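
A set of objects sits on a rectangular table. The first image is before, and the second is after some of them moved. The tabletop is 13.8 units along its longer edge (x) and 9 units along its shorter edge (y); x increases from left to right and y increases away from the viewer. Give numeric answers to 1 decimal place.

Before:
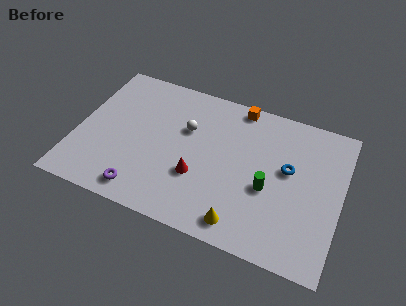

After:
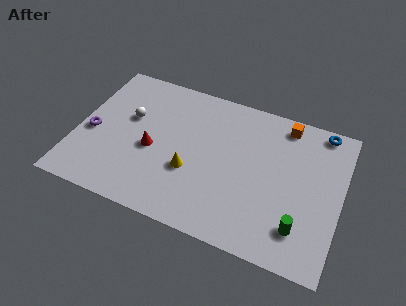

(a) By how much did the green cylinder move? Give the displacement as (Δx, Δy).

(1.8, -1.7)

The green cylinder started near (10.1, 3.7) and ended near (11.9, 2.0).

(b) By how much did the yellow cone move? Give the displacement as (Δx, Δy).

(-2.9, 2.1)

The yellow cone started near (9.0, 1.2) and ended near (6.1, 3.3).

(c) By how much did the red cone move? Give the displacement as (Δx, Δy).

(-2.5, 0.8)

The red cone was at about (6.5, 3.1) and moved to about (4.0, 3.9).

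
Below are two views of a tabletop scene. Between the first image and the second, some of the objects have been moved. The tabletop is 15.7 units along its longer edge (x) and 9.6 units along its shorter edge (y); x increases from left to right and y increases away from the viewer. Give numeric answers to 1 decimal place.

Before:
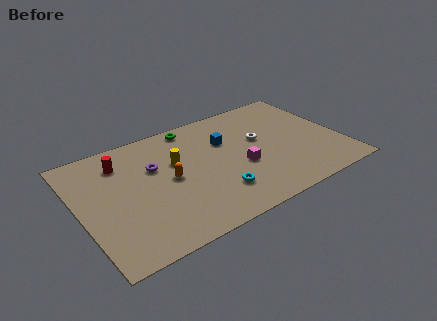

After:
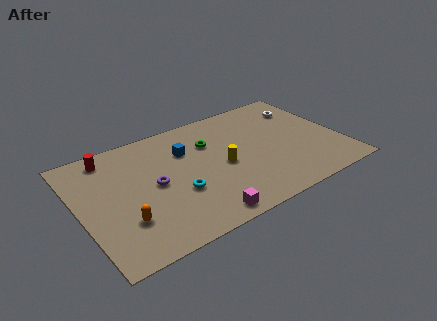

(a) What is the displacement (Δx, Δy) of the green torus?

(0.8, -1.9)

The green torus was at about (7.3, 8.6) and moved to about (8.1, 6.7).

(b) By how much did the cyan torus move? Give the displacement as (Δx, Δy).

(-2.2, 1.1)

The cyan torus was at about (7.8, 2.4) and moved to about (5.6, 3.5).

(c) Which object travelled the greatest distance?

the magenta cube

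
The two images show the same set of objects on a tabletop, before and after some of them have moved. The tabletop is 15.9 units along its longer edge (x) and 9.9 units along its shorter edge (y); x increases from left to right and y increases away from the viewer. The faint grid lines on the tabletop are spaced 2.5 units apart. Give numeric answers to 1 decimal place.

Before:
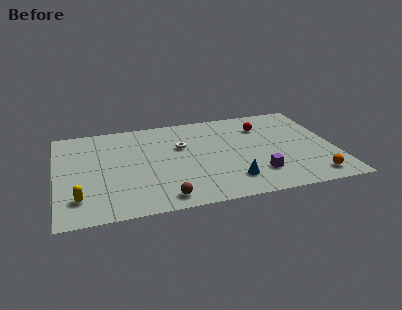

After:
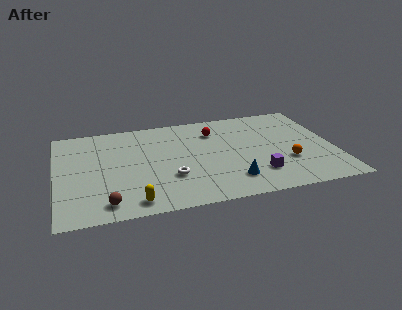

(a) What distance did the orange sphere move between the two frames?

2.3

The orange sphere moved from about (14.4, 1.4) to (13.1, 3.3), a distance of √(1.3² + 1.9²) ≈ 2.3.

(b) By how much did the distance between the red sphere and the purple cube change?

+0.5

They were about 5.0 units apart before and 5.5 after — 0.5 units further apart.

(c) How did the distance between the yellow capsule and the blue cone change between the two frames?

-2.9

They were about 8.6 units apart before and 5.7 after — 2.9 units closer together.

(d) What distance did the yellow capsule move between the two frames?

3.2

From (1.2, 2.2) to (4.2, 1.2), the yellow capsule covered √(3.0² + 1.0²) ≈ 3.2 units.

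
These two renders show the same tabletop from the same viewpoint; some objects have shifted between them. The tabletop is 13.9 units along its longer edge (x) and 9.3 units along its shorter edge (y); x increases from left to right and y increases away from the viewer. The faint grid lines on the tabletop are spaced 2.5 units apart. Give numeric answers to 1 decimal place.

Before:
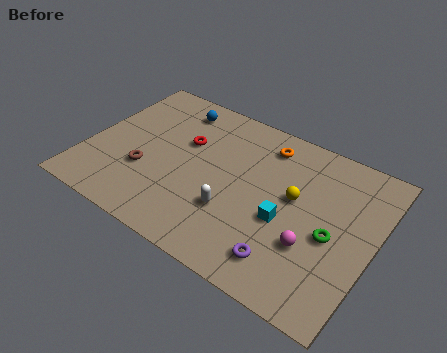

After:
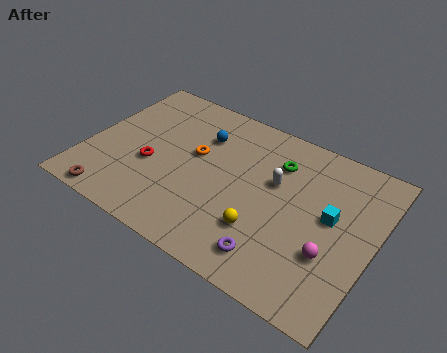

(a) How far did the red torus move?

2.6

From (4.5, 5.9) to (3.2, 3.7), the red torus covered √(1.3² + 2.2²) ≈ 2.6 units.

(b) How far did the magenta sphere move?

0.9

The magenta sphere was near (11.2, 3.1) before and (12.1, 3.1) after, so it travelled √(0.9² + 0.0²) ≈ 0.9 units.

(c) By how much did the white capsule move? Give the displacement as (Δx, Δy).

(1.6, 2.7)

The white capsule was at about (7.4, 3.0) and moved to about (9.0, 5.7).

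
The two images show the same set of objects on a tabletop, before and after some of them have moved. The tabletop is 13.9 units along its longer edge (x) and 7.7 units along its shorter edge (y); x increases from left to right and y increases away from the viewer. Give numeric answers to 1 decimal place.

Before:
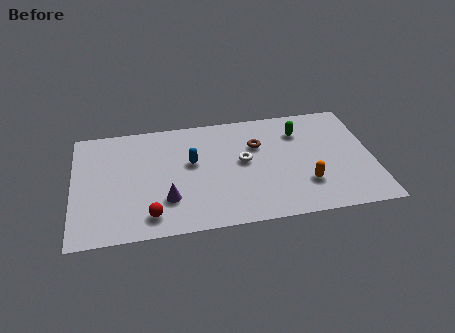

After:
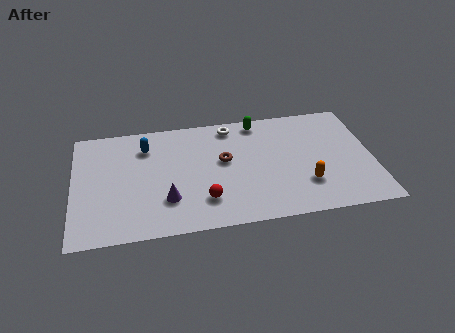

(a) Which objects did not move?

the orange capsule and the purple cone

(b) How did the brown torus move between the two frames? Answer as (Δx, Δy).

(-1.6, -0.8)

From the two frames, the brown torus sits at roughly (8.6, 5.2) before and (7.0, 4.4) after.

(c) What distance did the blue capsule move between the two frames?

2.5

The blue capsule moved from about (5.5, 4.5) to (3.4, 5.9), a distance of √(2.1² + 1.4²) ≈ 2.5.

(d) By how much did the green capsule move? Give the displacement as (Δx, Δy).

(-1.9, 1.0)

The green capsule started near (10.6, 5.8) and ended near (8.7, 6.8).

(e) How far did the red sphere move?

2.6

The red sphere moved from about (3.5, 1.3) to (6.0, 1.9), a distance of √(2.5² + 0.6²) ≈ 2.6.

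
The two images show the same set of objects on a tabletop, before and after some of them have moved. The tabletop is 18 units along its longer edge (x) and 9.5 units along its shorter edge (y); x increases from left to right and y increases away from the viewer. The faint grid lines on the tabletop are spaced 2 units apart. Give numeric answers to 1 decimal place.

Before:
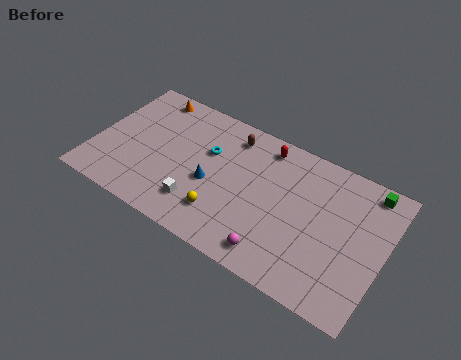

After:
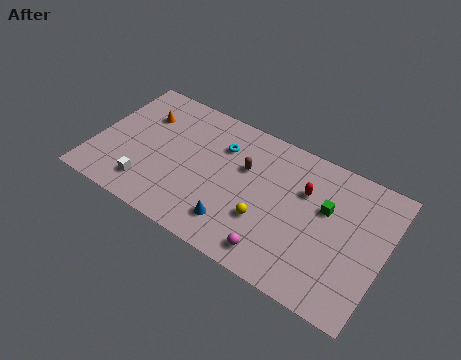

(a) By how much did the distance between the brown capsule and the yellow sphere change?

-2.2

The distance was about 5.6 in the first image and 3.4 in the second, so they moved 2.2 units closer together.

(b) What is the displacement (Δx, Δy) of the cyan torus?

(0.7, 0.8)

The cyan torus started near (6.9, 6.1) and ended near (7.6, 6.9).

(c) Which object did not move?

the magenta sphere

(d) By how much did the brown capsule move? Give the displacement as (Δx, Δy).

(1.1, -1.8)

From the two frames, the brown capsule sits at roughly (8.1, 7.9) before and (9.2, 6.1) after.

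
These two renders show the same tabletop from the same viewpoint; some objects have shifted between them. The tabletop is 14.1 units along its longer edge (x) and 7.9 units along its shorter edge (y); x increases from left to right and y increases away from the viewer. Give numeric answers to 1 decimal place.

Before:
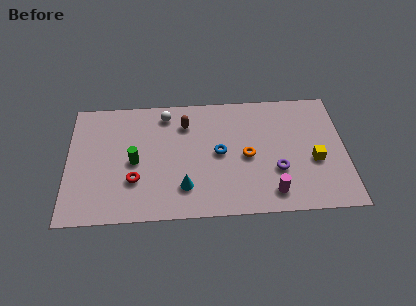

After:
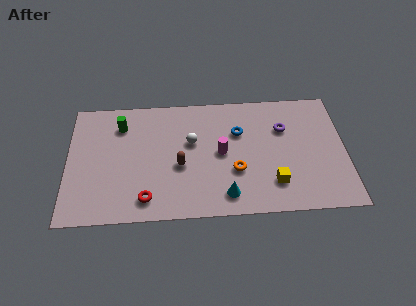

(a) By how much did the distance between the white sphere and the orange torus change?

-2.1

Before: roughly 5.1 units apart; after: 3.0. That's 2.1 units closer together.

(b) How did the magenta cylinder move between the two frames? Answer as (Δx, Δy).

(-2.5, 2.7)

From the two frames, the magenta cylinder sits at roughly (10.3, 1.3) before and (7.8, 4.0) after.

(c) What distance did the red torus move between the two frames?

1.3

The red torus moved from about (3.4, 2.5) to (4.0, 1.3), a distance of √(0.6² + 1.2²) ≈ 1.3.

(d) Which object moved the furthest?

the magenta cylinder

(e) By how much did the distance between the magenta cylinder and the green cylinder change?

-1.8

They were about 7.3 units apart before and 5.5 after — 1.8 units closer together.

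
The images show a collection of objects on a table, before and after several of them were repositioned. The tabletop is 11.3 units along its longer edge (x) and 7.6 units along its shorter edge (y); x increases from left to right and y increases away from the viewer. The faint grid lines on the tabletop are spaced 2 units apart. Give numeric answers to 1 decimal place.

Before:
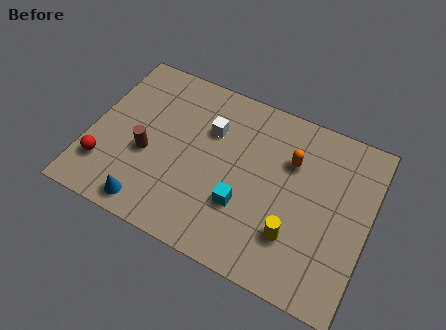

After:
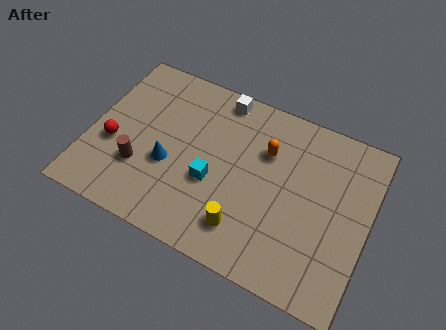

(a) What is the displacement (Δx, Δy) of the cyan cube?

(-1.3, 0.5)

From the two frames, the cyan cube sits at roughly (6.4, 2.5) before and (5.1, 3.0) after.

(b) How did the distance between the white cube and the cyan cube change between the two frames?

+0.6

The distance was about 3.2 in the first image and 3.8 in the second, so they moved 0.6 units further apart.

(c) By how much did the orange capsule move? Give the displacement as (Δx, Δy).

(-1.0, 0.0)

The orange capsule started near (8.0, 5.2) and ended near (7.0, 5.2).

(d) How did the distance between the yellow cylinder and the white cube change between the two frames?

+0.6

They were about 4.9 units apart before and 5.5 after — 0.6 units further apart.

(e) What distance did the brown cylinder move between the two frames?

0.7

The brown cylinder moved from about (2.4, 3.1) to (2.2, 2.4), a distance of √(0.2² + 0.7²) ≈ 0.7.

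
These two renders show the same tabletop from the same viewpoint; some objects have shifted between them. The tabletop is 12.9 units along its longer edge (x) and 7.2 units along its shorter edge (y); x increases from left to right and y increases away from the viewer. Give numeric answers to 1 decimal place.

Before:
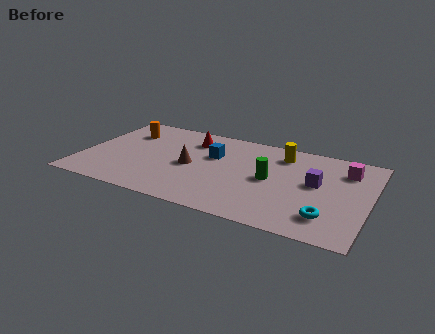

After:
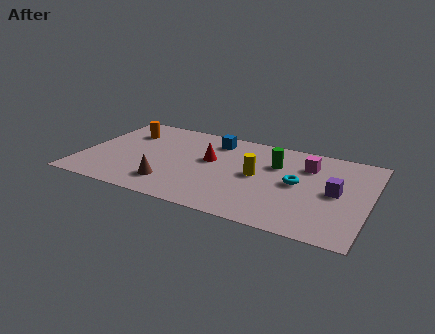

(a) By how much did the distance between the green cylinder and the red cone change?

-1.3

Before: roughly 4.3 units apart; after: 3.0. That's 1.3 units closer together.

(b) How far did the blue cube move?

1.3

The blue cube was near (5.8, 4.6) before and (5.7, 5.9) after, so it travelled √(0.1² + 1.3²) ≈ 1.3 units.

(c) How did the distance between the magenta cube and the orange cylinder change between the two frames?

-1.7

They were about 10.0 units apart before and 8.3 after — 1.7 units closer together.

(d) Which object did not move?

the orange cylinder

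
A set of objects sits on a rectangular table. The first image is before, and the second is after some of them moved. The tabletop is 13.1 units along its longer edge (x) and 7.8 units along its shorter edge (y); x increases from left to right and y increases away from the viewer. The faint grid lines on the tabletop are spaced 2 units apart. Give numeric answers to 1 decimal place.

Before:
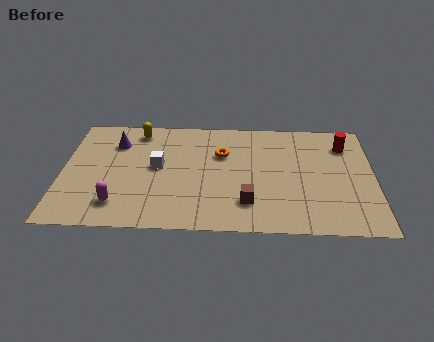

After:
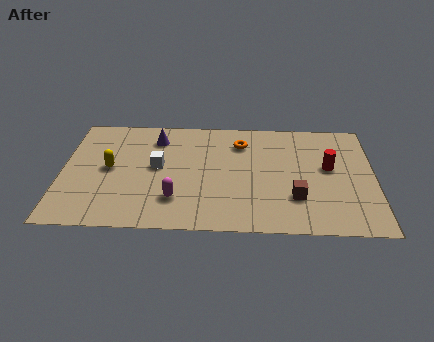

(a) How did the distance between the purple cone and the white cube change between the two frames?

-0.4

They were about 2.4 units apart before and 2.0 after — 0.4 units closer together.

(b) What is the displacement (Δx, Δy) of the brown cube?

(2.0, 0.4)

From the two frames, the brown cube sits at roughly (7.8, 1.9) before and (9.8, 2.3) after.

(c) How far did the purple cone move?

1.7

The purple cone was near (2.2, 5.8) before and (3.9, 6.2) after, so it travelled √(1.7² + 0.4²) ≈ 1.7 units.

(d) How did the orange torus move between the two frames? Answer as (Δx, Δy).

(0.8, 0.8)

The orange torus started near (6.7, 5.2) and ended near (7.5, 6.0).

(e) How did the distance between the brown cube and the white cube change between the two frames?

+1.7

The distance was about 4.4 in the first image and 6.1 in the second, so they moved 1.7 units further apart.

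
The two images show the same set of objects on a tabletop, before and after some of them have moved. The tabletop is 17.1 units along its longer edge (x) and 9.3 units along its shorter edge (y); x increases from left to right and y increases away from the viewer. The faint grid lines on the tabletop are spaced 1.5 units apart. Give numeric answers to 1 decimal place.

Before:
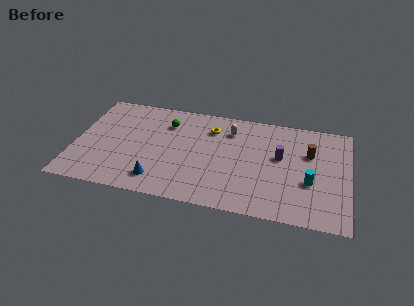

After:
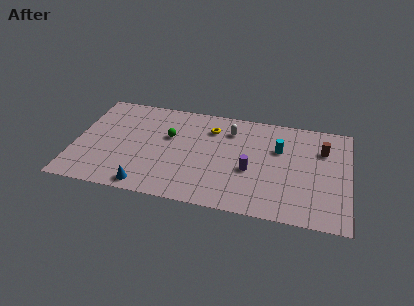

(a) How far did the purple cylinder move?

2.4

The purple cylinder moved from about (12.8, 5.4) to (11.0, 3.8), a distance of √(1.8² + 1.6²) ≈ 2.4.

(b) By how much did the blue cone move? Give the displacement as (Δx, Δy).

(-0.7, -0.7)

The blue cone was at about (5.4, 1.7) and moved to about (4.7, 1.0).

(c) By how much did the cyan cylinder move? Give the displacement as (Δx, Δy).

(-2.0, 2.6)

From the two frames, the cyan cylinder sits at roughly (14.7, 3.5) before and (12.7, 6.1) after.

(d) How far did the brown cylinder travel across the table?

0.9

The brown cylinder moved from about (14.6, 6.1) to (15.4, 6.6), a distance of √(0.8² + 0.5²) ≈ 0.9.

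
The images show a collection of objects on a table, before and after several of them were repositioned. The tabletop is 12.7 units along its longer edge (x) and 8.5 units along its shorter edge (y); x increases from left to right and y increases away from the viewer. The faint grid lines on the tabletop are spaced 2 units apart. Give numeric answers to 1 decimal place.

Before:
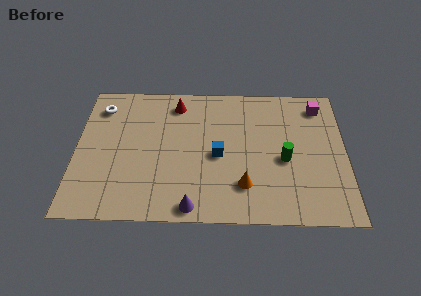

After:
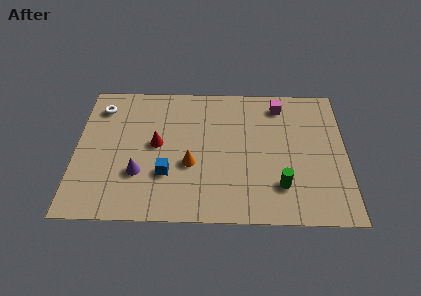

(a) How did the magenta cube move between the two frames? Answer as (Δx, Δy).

(-1.9, 0.0)

The magenta cube started near (11.5, 7.1) and ended near (9.6, 7.1).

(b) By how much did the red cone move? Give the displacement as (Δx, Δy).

(-0.9, -2.6)

The red cone was at about (4.7, 7.1) and moved to about (3.8, 4.5).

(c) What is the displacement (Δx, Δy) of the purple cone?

(-2.5, 1.9)

The purple cone was at about (5.5, 0.8) and moved to about (3.0, 2.7).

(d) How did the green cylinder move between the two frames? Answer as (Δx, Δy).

(-0.2, -1.6)

From the two frames, the green cylinder sits at roughly (9.8, 3.7) before and (9.6, 2.1) after.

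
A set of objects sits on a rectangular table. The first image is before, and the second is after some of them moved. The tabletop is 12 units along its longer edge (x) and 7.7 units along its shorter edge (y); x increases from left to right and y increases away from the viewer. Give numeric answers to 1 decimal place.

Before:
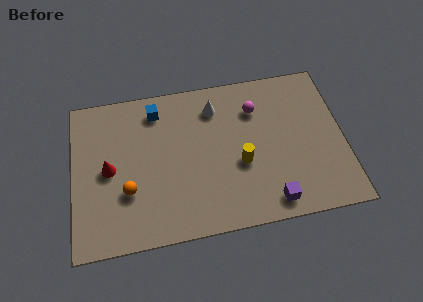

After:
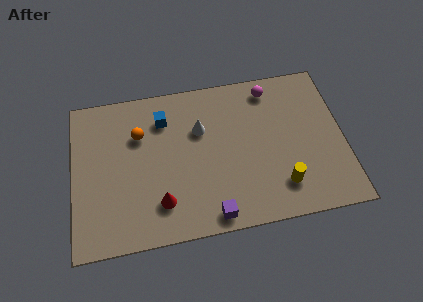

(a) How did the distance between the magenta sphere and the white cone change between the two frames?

+1.7

Before: roughly 1.8 units apart; after: 3.5. That's 1.7 units further apart.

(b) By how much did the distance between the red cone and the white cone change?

-1.5

The distance was about 5.3 in the first image and 3.8 in the second, so they moved 1.5 units closer together.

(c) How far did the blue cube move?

0.6

The blue cube was near (3.8, 6.4) before and (4.1, 5.9) after, so it travelled √(0.3² + 0.5²) ≈ 0.6 units.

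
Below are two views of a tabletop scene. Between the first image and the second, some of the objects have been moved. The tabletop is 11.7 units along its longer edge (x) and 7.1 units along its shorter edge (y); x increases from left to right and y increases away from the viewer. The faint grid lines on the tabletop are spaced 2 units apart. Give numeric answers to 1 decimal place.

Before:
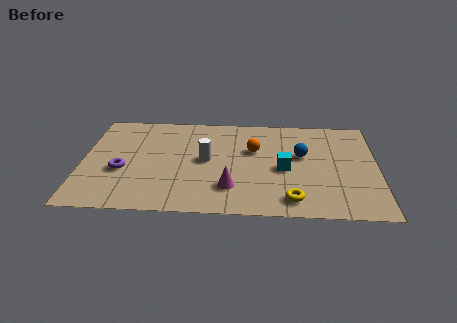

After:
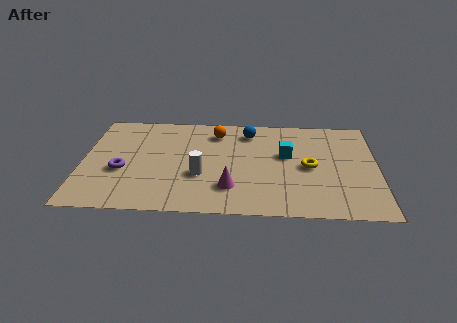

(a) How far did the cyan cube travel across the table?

1.0

The cyan cube moved from about (8.0, 3.2) to (8.1, 4.2), a distance of √(0.1² + 1.0²) ≈ 1.0.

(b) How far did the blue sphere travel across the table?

2.6

The blue sphere was near (8.7, 4.2) before and (6.6, 5.8) after, so it travelled √(2.1² + 1.6²) ≈ 2.6 units.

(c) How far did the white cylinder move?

1.1

The white cylinder moved from about (4.9, 3.7) to (4.7, 2.6), a distance of √(0.2² + 1.1²) ≈ 1.1.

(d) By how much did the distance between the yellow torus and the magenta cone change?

+1.0

The distance was about 2.5 in the first image and 3.5 in the second, so they moved 1.0 units further apart.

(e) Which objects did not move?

the magenta cone and the purple torus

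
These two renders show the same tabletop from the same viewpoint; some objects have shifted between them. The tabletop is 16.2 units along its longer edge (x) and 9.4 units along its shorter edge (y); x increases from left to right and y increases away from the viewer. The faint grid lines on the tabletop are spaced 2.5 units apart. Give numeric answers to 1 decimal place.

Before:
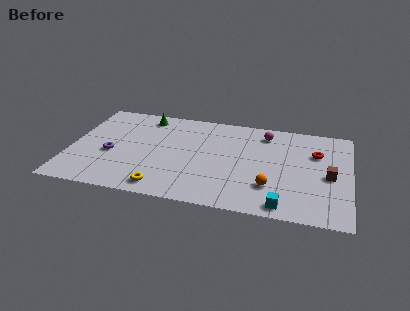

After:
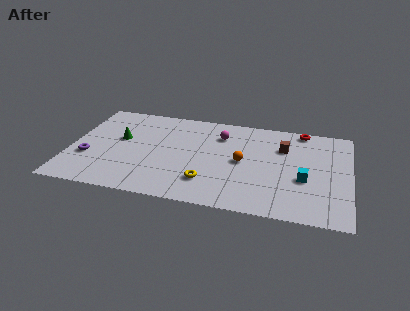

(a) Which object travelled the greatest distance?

the brown cube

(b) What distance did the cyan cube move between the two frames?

2.9

The cyan cube moved from about (12.5, 1.0) to (13.6, 3.7), a distance of √(1.1² + 2.7²) ≈ 2.9.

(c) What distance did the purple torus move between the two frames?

1.4

From (2.4, 3.9) to (1.1, 3.3), the purple torus covered √(1.3² + 0.6²) ≈ 1.4 units.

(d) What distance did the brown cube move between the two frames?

3.5

The brown cube was near (15.0, 4.3) before and (12.3, 6.6) after, so it travelled √(2.7² + 2.3²) ≈ 3.5 units.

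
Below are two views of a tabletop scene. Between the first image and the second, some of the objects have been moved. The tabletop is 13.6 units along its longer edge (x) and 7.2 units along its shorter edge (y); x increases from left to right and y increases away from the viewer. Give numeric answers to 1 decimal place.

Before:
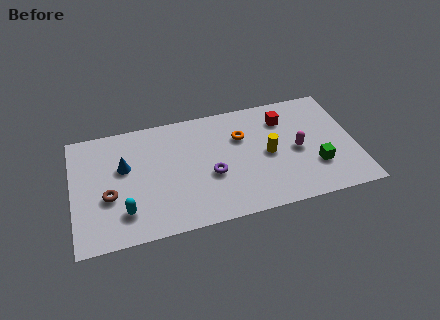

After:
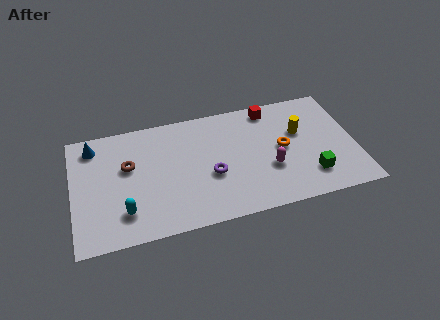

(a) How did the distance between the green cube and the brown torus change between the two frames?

-0.9

They were about 9.9 units apart before and 9.0 after — 0.9 units closer together.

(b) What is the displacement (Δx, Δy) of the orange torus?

(1.9, -1.2)

The orange torus was at about (8.2, 4.9) and moved to about (10.1, 3.7).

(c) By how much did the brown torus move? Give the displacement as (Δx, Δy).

(1.0, 1.6)

The brown torus was at about (1.7, 2.8) and moved to about (2.7, 4.4).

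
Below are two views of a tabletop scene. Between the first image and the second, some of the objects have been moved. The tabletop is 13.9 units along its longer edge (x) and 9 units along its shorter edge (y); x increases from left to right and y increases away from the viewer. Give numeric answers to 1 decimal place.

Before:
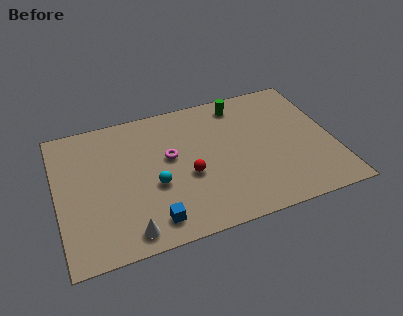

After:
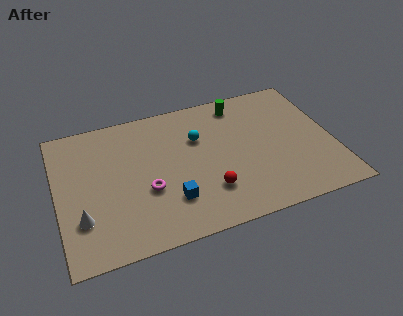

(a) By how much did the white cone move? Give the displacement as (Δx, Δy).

(-2.2, 1.5)

The white cone was at about (3.3, 1.1) and moved to about (1.1, 2.6).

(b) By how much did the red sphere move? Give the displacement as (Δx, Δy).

(0.9, -1.3)

The red sphere was at about (6.5, 3.7) and moved to about (7.4, 2.4).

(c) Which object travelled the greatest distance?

the cyan sphere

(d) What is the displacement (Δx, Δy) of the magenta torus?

(-1.3, -1.8)

From the two frames, the magenta torus sits at roughly (5.7, 5.2) before and (4.4, 3.4) after.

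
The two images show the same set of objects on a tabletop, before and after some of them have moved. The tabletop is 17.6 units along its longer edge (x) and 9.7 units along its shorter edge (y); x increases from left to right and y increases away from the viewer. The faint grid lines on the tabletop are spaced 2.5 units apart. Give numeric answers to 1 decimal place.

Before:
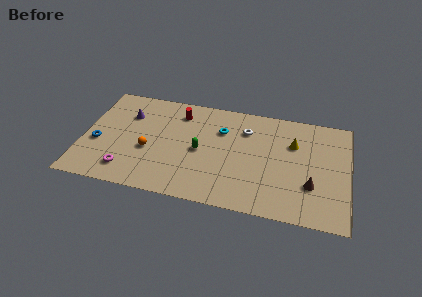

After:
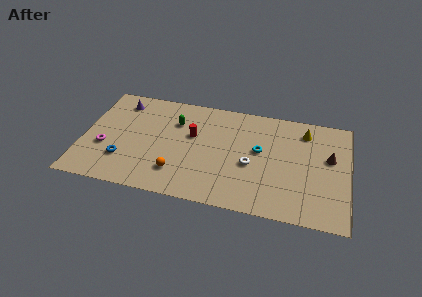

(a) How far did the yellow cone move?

1.5

The yellow cone moved from about (13.9, 6.6) to (14.6, 7.9), a distance of √(0.7² + 1.3²) ≈ 1.5.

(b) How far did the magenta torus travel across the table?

2.4

From (3.1, 1.8) to (1.5, 3.6), the magenta torus covered √(1.6² + 1.8²) ≈ 2.4 units.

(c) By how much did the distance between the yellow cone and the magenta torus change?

+2.0

They were about 11.8 units apart before and 13.8 after — 2.0 units further apart.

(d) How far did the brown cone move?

2.9

The brown cone was near (15.2, 3.1) before and (16.3, 5.8) after, so it travelled √(1.1² + 2.7²) ≈ 2.9 units.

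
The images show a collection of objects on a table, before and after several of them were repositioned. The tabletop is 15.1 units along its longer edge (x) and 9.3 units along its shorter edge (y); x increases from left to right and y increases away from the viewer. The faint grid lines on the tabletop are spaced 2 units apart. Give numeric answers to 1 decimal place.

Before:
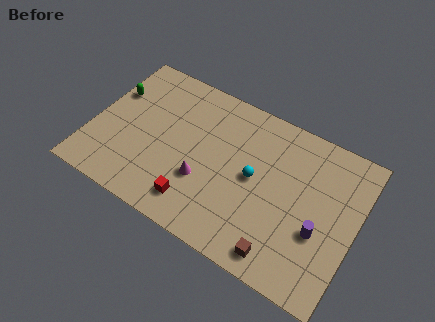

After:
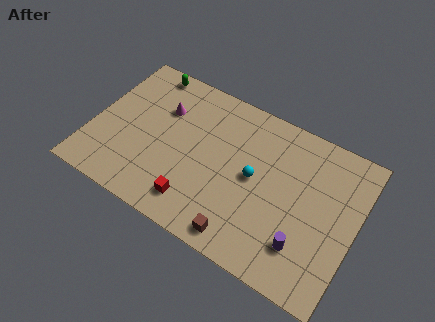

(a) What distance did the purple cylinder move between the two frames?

1.4

The purple cylinder moved from about (13.2, 3.5) to (12.5, 2.3), a distance of √(0.7² + 1.2²) ≈ 1.4.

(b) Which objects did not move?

the cyan sphere and the red cube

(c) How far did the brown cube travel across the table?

2.2

The brown cube moved from about (11.4, 1.2) to (9.2, 1.1), a distance of √(2.2² + 0.1²) ≈ 2.2.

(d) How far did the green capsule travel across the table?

2.7

The green capsule moved from about (0.8, 6.2) to (2.4, 8.4), a distance of √(1.6² + 2.2²) ≈ 2.7.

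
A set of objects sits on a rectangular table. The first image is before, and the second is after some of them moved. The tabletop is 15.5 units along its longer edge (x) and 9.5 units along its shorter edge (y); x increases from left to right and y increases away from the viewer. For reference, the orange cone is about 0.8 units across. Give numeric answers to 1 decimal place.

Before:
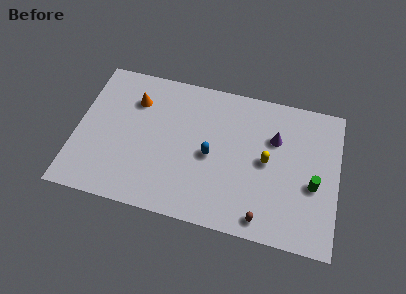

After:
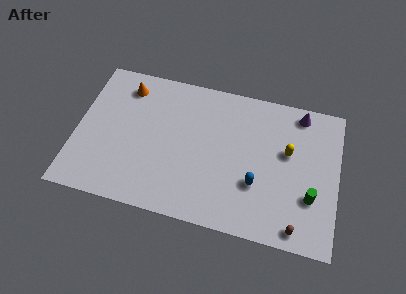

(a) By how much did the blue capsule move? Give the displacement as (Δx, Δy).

(2.8, -1.2)

From the two frames, the blue capsule sits at roughly (8.0, 4.4) before and (10.8, 3.2) after.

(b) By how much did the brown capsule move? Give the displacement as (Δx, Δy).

(2.0, -0.1)

The brown capsule started near (11.3, 1.1) and ended near (13.3, 1.0).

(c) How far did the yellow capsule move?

1.5

The yellow capsule moved from about (11.3, 4.8) to (12.5, 5.7), a distance of √(1.2² + 0.9²) ≈ 1.5.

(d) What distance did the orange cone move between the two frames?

1.0

The orange cone was near (3.3, 7.0) before and (2.7, 7.8) after, so it travelled √(0.6² + 0.8²) ≈ 1.0 units.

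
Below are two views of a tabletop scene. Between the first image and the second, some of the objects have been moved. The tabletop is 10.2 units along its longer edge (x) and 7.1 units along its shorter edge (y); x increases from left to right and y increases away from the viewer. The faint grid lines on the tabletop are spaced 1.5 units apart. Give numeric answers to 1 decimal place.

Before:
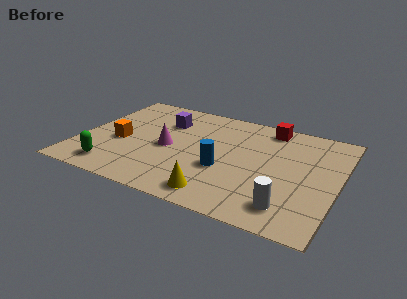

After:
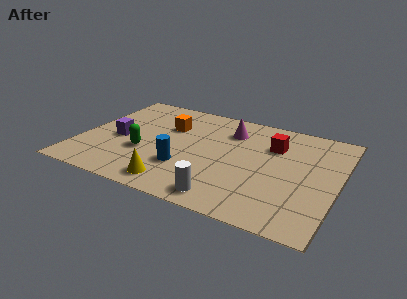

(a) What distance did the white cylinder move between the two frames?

2.4

From (8.5, 1.3) to (6.1, 0.9), the white cylinder covered √(2.4² + 0.4²) ≈ 2.4 units.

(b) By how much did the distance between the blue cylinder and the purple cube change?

-0.6

Before: roughly 3.6 units apart; after: 3.0. That's 0.6 units closer together.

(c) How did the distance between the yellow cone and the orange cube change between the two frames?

-0.8

Before: roughly 4.7 units apart; after: 3.9. That's 0.8 units closer together.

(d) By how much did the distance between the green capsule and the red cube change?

-2.1

The distance was about 7.6 in the first image and 5.5 in the second, so they moved 2.1 units closer together.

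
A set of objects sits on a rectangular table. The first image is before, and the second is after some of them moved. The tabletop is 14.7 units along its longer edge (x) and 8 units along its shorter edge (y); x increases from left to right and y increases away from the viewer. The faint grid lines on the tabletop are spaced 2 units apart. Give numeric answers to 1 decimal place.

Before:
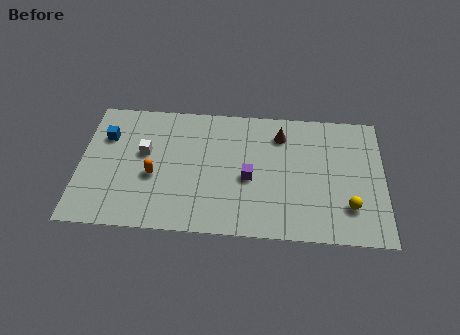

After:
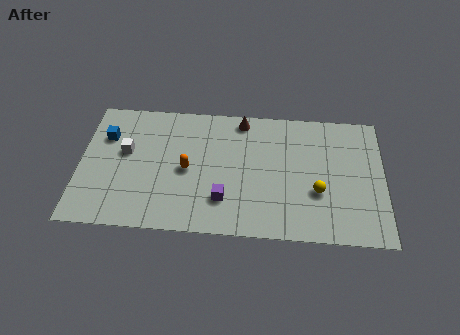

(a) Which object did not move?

the blue cube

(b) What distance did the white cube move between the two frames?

0.9

The white cube moved from about (3.1, 4.7) to (2.2, 4.7), a distance of √(0.9² + 0.0²) ≈ 0.9.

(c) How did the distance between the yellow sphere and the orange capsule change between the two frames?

-3.1

Before: roughly 9.5 units apart; after: 6.4. That's 3.1 units closer together.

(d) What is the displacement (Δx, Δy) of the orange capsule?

(1.6, 0.5)

From the two frames, the orange capsule sits at roughly (3.6, 3.3) before and (5.2, 3.8) after.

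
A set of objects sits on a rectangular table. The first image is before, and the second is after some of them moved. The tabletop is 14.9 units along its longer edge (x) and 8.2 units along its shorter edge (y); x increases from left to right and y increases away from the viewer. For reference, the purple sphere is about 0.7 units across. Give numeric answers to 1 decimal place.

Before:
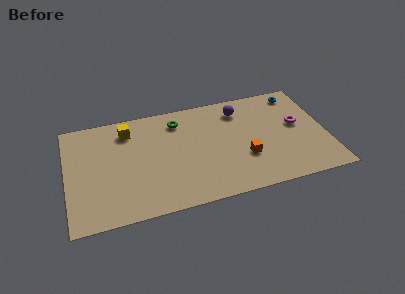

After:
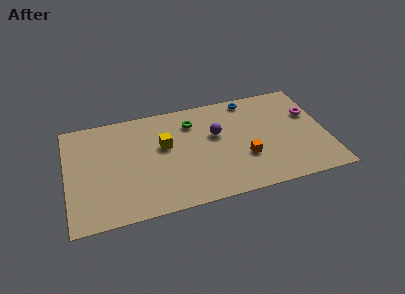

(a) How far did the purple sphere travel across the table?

2.2

From (10.1, 6.6) to (8.6, 5.0), the purple sphere covered √(1.5² + 1.6²) ≈ 2.2 units.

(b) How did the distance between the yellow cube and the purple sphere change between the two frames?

-3.5

Before: roughly 6.5 units apart; after: 3.0. That's 3.5 units closer together.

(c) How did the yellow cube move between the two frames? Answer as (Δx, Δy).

(2.0, -1.7)

The yellow cube started near (3.6, 6.6) and ended near (5.6, 4.9).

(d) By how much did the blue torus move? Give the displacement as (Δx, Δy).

(-2.8, 0.2)

The blue torus started near (13.5, 7.1) and ended near (10.7, 7.3).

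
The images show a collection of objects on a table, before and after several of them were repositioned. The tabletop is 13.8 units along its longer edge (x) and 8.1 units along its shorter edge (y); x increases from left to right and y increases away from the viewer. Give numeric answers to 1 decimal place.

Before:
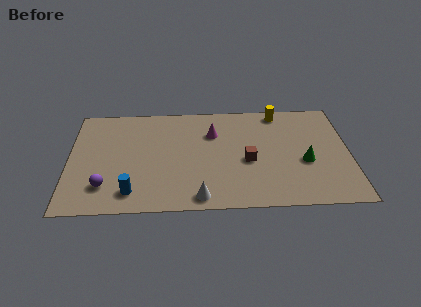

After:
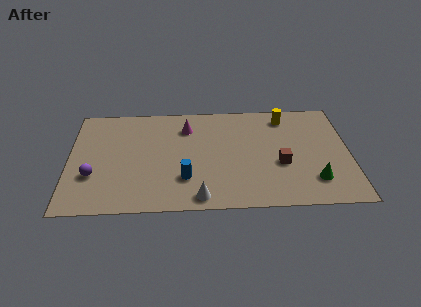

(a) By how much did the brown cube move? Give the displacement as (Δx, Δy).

(1.6, -0.3)

The brown cube was at about (8.8, 3.5) and moved to about (10.4, 3.2).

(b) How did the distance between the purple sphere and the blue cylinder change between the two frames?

+3.1

Before: roughly 1.4 units apart; after: 4.5. That's 3.1 units further apart.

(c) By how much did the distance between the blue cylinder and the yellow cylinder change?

-2.6

They were about 9.3 units apart before and 6.7 after — 2.6 units closer together.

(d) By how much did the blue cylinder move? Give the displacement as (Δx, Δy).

(2.6, 0.9)

The blue cylinder started near (3.1, 1.4) and ended near (5.7, 2.3).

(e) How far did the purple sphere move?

1.0

The purple sphere moved from about (1.8, 1.9) to (1.2, 2.7), a distance of √(0.6² + 0.8²) ≈ 1.0.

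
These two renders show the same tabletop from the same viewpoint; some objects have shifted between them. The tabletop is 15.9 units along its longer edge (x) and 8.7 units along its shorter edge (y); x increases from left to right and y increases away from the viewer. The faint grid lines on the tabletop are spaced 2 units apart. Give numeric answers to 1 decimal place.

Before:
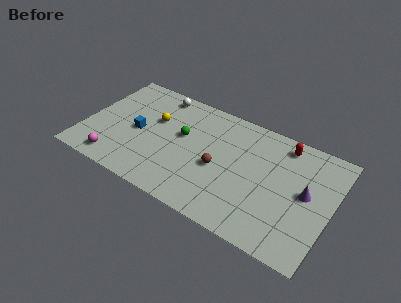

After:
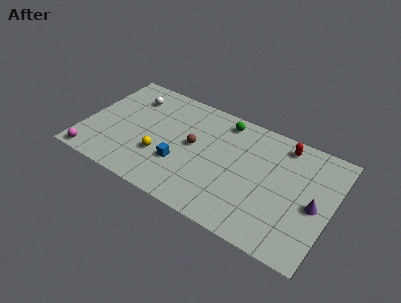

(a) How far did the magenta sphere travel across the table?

1.5

From (2.4, 1.2) to (1.0, 0.8), the magenta sphere covered √(1.4² + 0.4²) ≈ 1.5 units.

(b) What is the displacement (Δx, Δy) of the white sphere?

(-1.6, -1.0)

The white sphere started near (4.2, 7.7) and ended near (2.6, 6.7).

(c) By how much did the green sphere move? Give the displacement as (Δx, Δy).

(2.4, 2.4)

The green sphere was at about (6.2, 5.1) and moved to about (8.6, 7.5).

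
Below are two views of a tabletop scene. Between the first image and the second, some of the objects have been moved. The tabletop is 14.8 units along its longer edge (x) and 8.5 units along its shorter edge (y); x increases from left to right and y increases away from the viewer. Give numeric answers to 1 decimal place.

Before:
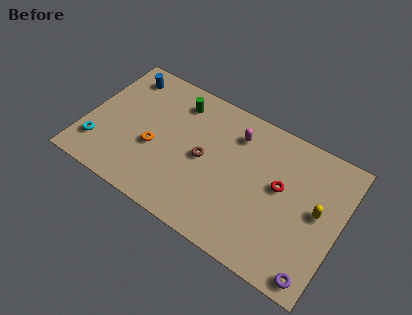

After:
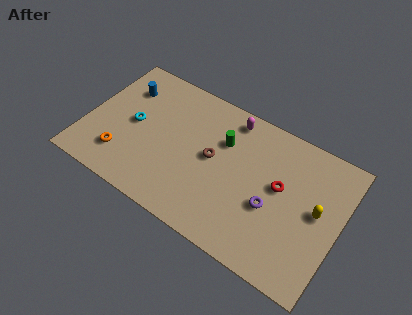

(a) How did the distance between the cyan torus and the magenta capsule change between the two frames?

-2.6

The distance was about 8.7 in the first image and 6.1 in the second, so they moved 2.6 units closer together.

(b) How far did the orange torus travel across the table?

2.2

The orange torus was near (4.1, 3.4) before and (2.4, 2.0) after, so it travelled √(1.7² + 1.4²) ≈ 2.2 units.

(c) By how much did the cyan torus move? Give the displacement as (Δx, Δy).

(1.7, 2.3)

The cyan torus was at about (1.0, 2.0) and moved to about (2.7, 4.3).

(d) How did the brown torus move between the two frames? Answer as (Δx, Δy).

(0.5, 0.3)

The brown torus started near (6.9, 4.2) and ended near (7.4, 4.5).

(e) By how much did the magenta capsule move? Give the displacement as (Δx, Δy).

(-0.4, 0.8)

From the two frames, the magenta capsule sits at roughly (8.4, 6.6) before and (8.0, 7.4) after.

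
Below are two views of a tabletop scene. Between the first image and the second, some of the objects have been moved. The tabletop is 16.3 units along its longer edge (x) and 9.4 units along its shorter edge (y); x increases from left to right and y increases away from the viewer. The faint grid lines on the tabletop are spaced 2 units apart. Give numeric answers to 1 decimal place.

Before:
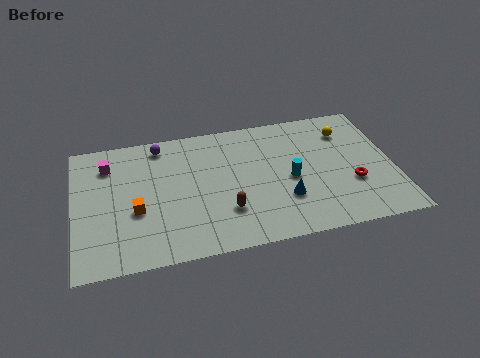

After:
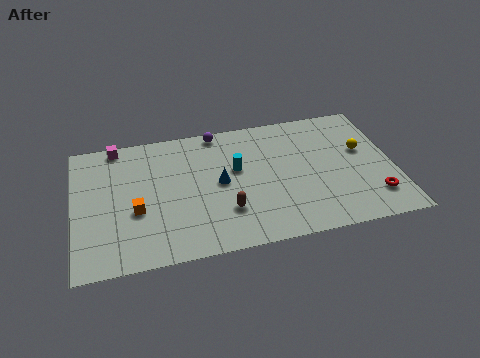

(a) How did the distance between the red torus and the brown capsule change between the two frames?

+1.0

Before: roughly 6.5 units apart; after: 7.5. That's 1.0 units further apart.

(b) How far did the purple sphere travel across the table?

3.0

The purple sphere moved from about (4.5, 8.2) to (7.5, 8.6), a distance of √(3.0² + 0.4²) ≈ 3.0.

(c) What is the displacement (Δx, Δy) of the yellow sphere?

(0.7, -1.6)

From the two frames, the yellow sphere sits at roughly (14.1, 7.2) before and (14.8, 5.6) after.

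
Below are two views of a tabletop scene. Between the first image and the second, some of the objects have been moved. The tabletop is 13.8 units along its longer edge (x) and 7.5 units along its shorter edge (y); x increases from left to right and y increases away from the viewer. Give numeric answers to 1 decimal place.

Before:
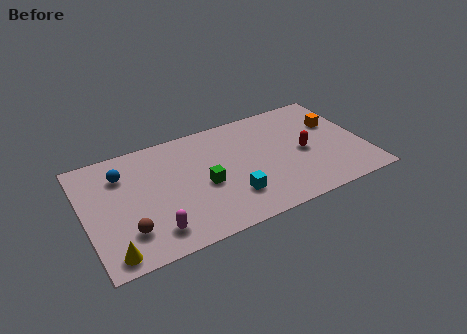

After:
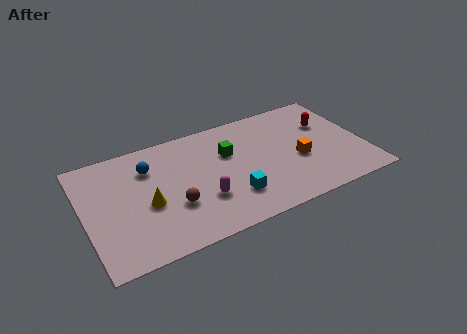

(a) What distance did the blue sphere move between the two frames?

1.3

The blue sphere moved from about (2.0, 5.6) to (3.3, 5.5), a distance of √(1.3² + 0.1²) ≈ 1.3.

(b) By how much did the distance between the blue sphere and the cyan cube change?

-1.1

The distance was about 6.2 in the first image and 5.1 in the second, so they moved 1.1 units closer together.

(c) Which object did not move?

the cyan cube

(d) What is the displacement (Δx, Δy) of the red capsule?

(1.4, 1.5)

From the two frames, the red capsule sits at roughly (10.8, 3.5) before and (12.2, 5.0) after.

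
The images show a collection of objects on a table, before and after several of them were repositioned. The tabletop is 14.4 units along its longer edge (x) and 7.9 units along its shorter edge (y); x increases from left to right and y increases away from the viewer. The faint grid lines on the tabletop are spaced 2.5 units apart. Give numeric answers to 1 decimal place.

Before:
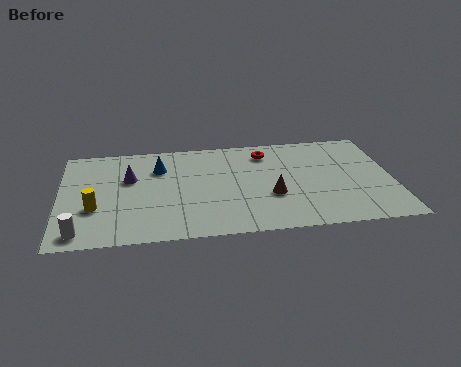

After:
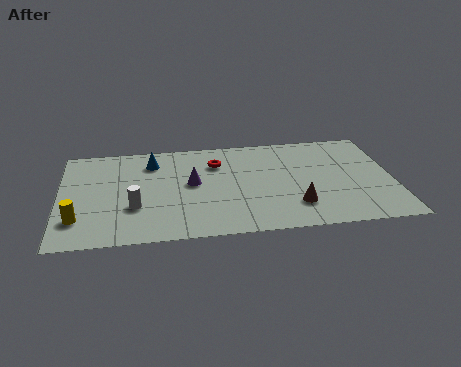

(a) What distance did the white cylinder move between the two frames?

2.9

The white cylinder moved from about (0.9, 1.0) to (3.2, 2.7), a distance of √(2.3² + 1.7²) ≈ 2.9.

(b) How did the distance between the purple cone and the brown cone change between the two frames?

-1.5

The distance was about 6.5 in the first image and 5.0 in the second, so they moved 1.5 units closer together.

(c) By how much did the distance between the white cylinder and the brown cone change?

-1.5

Before: roughly 8.4 units apart; after: 6.9. That's 1.5 units closer together.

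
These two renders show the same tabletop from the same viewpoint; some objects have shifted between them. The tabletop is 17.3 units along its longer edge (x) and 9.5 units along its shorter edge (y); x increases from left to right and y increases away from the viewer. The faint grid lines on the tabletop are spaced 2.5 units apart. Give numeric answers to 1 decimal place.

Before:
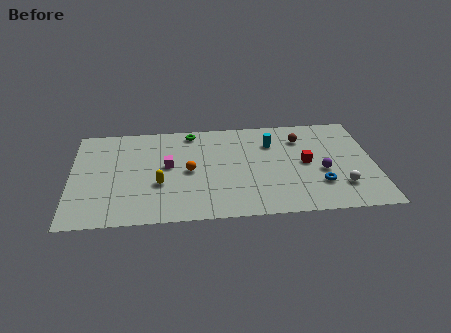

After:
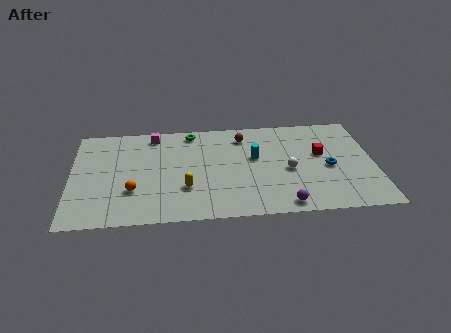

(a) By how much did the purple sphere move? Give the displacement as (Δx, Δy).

(-2.3, -2.9)

The purple sphere started near (14.3, 3.9) and ended near (12.0, 1.0).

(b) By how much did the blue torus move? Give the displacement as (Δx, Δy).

(0.6, 1.6)

The blue torus started near (14.1, 2.7) and ended near (14.7, 4.3).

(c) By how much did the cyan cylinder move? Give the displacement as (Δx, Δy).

(-1.0, -1.3)

From the two frames, the cyan cylinder sits at roughly (11.5, 6.9) before and (10.5, 5.6) after.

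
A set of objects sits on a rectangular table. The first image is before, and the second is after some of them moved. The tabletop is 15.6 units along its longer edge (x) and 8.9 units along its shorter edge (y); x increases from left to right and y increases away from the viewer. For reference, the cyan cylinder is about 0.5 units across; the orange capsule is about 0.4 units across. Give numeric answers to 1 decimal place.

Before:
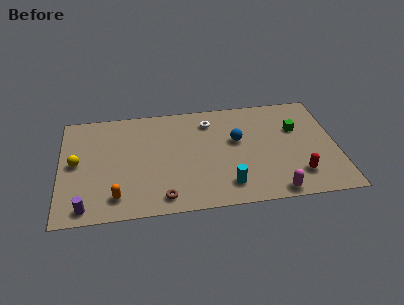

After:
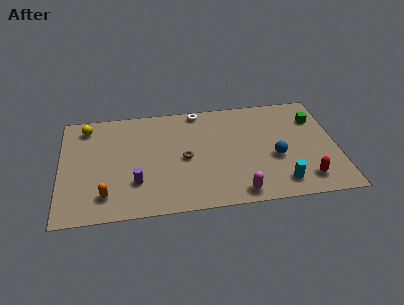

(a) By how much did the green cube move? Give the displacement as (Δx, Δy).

(1.1, 0.7)

The green cube started near (13.4, 5.8) and ended near (14.5, 6.5).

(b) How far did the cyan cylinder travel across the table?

3.0

The cyan cylinder was near (9.3, 1.7) before and (12.3, 1.5) after, so it travelled √(3.0² + 0.2²) ≈ 3.0 units.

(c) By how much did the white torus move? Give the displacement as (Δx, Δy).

(-0.6, 1.0)

The white torus was at about (8.5, 7.1) and moved to about (7.9, 8.1).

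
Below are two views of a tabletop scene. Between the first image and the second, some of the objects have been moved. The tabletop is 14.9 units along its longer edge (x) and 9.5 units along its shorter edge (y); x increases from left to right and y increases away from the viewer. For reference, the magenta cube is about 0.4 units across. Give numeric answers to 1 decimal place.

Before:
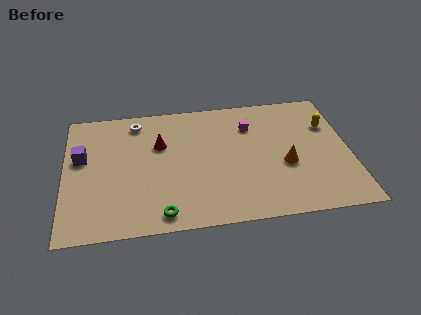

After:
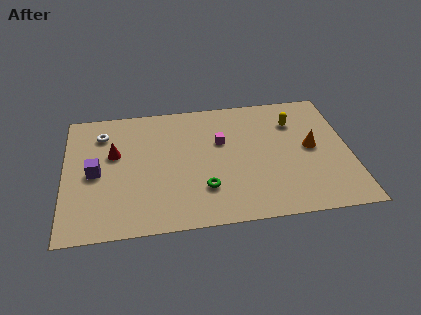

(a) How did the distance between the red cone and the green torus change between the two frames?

+0.5

They were about 5.1 units apart before and 5.6 after — 0.5 units further apart.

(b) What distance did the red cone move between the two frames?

2.4

The red cone moved from about (5.0, 6.2) to (2.6, 5.8), a distance of √(2.4² + 0.4²) ≈ 2.4.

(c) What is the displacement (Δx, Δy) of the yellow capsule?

(-1.8, 0.5)

The yellow capsule started near (13.9, 6.5) and ended near (12.1, 7.0).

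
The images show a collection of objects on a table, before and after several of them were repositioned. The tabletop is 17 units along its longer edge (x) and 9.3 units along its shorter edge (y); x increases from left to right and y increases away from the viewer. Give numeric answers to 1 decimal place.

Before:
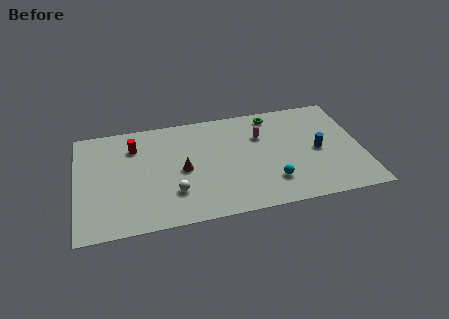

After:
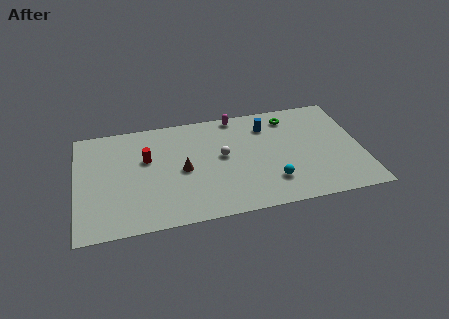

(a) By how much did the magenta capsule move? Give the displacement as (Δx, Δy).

(-1.4, 2.1)

The magenta capsule was at about (11.1, 6.4) and moved to about (9.7, 8.5).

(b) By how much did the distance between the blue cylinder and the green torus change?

-3.0

They were about 4.5 units apart before and 1.5 after — 3.0 units closer together.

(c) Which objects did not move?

the brown cone and the cyan sphere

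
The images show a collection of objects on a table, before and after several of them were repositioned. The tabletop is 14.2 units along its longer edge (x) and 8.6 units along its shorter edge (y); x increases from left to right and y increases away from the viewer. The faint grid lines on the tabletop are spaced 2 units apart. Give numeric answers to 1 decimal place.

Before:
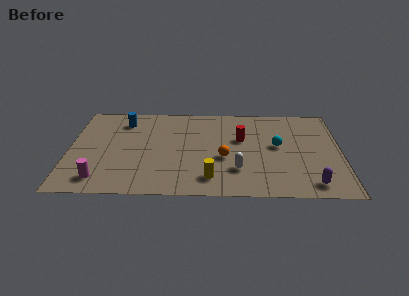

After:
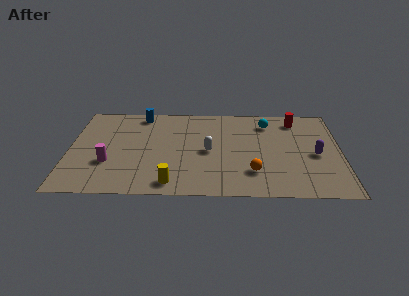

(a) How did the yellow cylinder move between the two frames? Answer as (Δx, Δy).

(-2.0, -0.5)

The yellow cylinder was at about (7.4, 1.6) and moved to about (5.4, 1.1).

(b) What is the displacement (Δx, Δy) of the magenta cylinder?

(0.4, 1.5)

From the two frames, the magenta cylinder sits at roughly (1.7, 1.4) before and (2.1, 2.9) after.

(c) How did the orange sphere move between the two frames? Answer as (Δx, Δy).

(1.5, -1.3)

The orange sphere was at about (8.1, 3.5) and moved to about (9.6, 2.2).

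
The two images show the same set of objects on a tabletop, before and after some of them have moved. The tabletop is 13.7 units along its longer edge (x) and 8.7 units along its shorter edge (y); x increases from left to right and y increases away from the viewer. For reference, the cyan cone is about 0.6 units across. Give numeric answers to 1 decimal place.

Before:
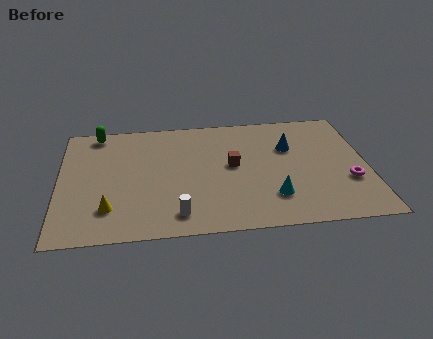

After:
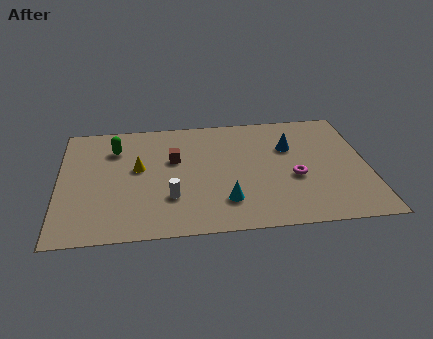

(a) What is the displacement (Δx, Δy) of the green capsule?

(0.8, -1.3)

From the two frames, the green capsule sits at roughly (1.7, 7.8) before and (2.5, 6.5) after.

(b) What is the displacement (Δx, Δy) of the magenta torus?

(-2.4, 0.5)

From the two frames, the magenta torus sits at roughly (12.8, 3.0) before and (10.4, 3.5) after.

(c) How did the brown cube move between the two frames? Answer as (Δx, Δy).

(-2.6, 0.7)

The brown cube was at about (7.7, 4.7) and moved to about (5.1, 5.4).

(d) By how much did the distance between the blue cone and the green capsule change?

-1.0

The distance was about 8.8 in the first image and 7.8 in the second, so they moved 1.0 units closer together.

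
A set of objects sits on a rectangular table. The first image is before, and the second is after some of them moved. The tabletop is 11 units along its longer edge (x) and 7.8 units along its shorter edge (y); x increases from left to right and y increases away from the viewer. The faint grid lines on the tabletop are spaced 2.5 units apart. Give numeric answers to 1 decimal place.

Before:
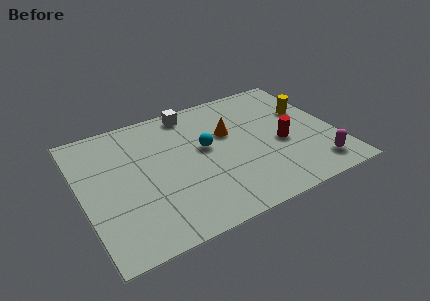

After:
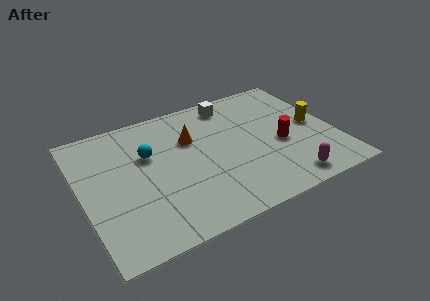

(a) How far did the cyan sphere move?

2.5

The cyan sphere was near (5.4, 4.4) before and (3.0, 5.0) after, so it travelled √(2.4² + 0.6²) ≈ 2.5 units.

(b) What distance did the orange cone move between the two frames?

1.6

From (6.5, 4.9) to (4.9, 5.2), the orange cone covered √(1.6² + 0.3²) ≈ 1.6 units.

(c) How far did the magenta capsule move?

1.3

The magenta capsule was near (9.8, 1.3) before and (8.5, 1.0) after, so it travelled √(1.3² + 0.3²) ≈ 1.3 units.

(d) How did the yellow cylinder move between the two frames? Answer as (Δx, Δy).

(0.2, -1.0)

The yellow cylinder started near (10.0, 4.9) and ended near (10.2, 3.9).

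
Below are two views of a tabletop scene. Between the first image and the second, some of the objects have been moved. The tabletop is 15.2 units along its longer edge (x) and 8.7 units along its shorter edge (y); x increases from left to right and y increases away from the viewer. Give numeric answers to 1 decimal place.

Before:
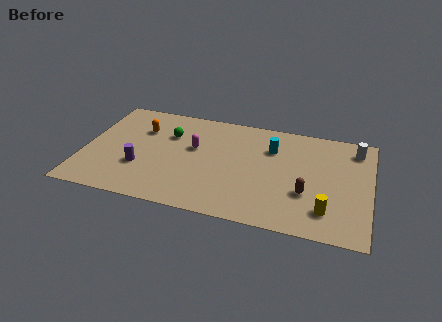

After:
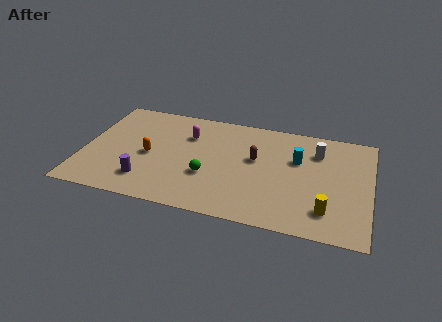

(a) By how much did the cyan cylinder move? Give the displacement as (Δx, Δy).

(1.4, -0.6)

The cyan cylinder was at about (9.9, 6.2) and moved to about (11.3, 5.6).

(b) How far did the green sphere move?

3.7

From (4.4, 6.0) to (6.7, 3.1), the green sphere covered √(2.3² + 2.9²) ≈ 3.7 units.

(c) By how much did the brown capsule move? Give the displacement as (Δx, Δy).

(-2.8, 2.1)

The brown capsule started near (11.9, 3.0) and ended near (9.1, 5.1).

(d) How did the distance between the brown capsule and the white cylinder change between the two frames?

-1.3

They were about 4.8 units apart before and 3.5 after — 1.3 units closer together.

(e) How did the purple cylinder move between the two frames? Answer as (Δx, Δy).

(0.4, -1.0)

The purple cylinder was at about (3.1, 2.9) and moved to about (3.5, 1.9).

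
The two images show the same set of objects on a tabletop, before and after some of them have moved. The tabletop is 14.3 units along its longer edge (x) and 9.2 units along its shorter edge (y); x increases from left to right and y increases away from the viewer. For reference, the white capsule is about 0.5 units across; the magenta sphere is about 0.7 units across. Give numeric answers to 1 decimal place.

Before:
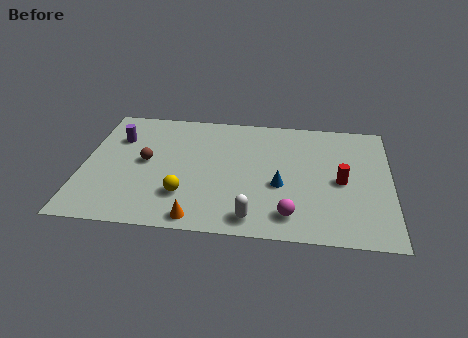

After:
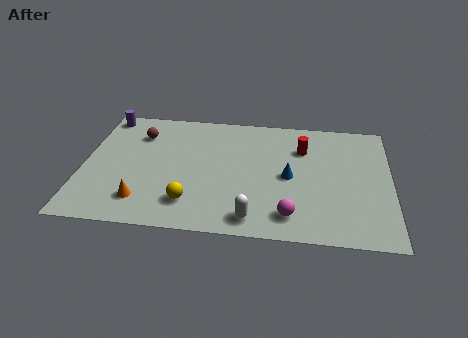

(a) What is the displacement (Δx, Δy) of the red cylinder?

(-1.8, 2.3)

The red cylinder started near (12.0, 4.3) and ended near (10.2, 6.6).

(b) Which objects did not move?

the magenta sphere and the white capsule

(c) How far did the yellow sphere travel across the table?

0.6

From (4.8, 2.5) to (5.1, 2.0), the yellow sphere covered √(0.3² + 0.5²) ≈ 0.6 units.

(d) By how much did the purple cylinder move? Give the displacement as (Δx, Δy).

(-0.7, 1.7)

From the two frames, the purple cylinder sits at roughly (1.5, 6.5) before and (0.8, 8.2) after.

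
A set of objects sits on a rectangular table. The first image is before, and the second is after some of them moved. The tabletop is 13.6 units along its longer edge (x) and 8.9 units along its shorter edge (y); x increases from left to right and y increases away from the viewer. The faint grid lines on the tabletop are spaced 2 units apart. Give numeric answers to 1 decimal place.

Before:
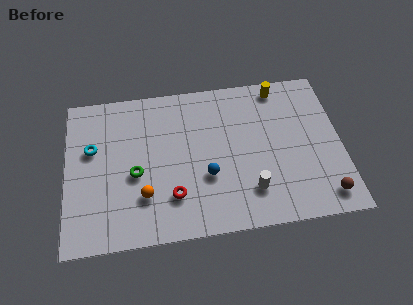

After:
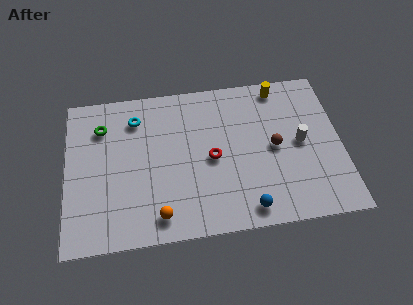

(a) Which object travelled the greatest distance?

the brown sphere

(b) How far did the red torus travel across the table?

2.8

The red torus moved from about (5.2, 2.3) to (7.2, 4.2), a distance of √(2.0² + 1.9²) ≈ 2.8.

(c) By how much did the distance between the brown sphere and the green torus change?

-0.7

Before: roughly 9.5 units apart; after: 8.8. That's 0.7 units closer together.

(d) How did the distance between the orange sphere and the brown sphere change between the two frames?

-2.3

Before: roughly 8.9 units apart; after: 6.6. That's 2.3 units closer together.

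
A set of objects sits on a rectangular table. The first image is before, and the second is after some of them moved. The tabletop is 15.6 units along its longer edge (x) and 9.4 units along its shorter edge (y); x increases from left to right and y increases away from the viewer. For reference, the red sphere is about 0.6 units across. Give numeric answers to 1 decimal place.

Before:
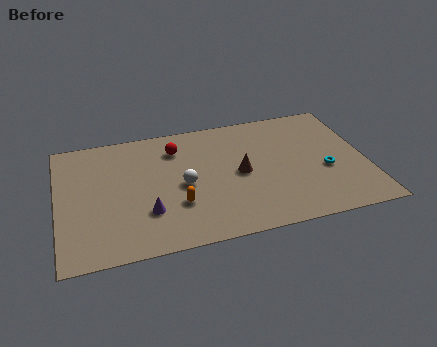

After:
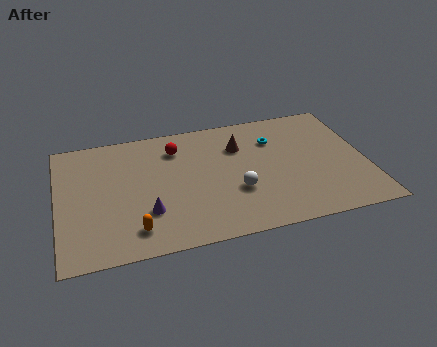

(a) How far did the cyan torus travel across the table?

3.8

The cyan torus moved from about (13.5, 3.8) to (11.1, 6.8), a distance of √(2.4² + 3.0²) ≈ 3.8.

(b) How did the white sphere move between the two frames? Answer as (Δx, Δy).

(2.6, -1.1)

From the two frames, the white sphere sits at roughly (6.3, 4.4) before and (8.9, 3.3) after.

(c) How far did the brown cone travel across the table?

2.1

From (9.2, 4.6) to (9.3, 6.7), the brown cone covered √(0.1² + 2.1²) ≈ 2.1 units.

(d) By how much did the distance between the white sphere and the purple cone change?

+2.0

They were about 2.5 units apart before and 4.5 after — 2.0 units further apart.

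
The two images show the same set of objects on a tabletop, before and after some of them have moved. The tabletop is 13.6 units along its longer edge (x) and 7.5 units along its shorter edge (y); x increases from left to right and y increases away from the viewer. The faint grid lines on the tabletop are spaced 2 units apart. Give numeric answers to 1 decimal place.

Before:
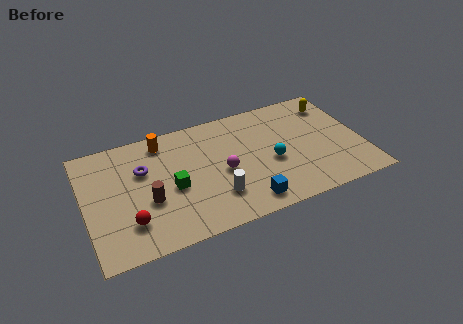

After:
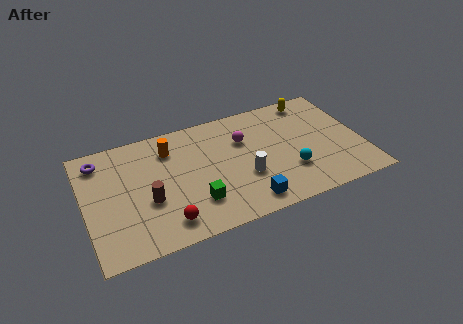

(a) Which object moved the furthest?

the purple torus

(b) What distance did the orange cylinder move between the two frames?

0.7

The orange cylinder was near (4.0, 6.4) before and (4.3, 5.8) after, so it travelled √(0.3² + 0.6²) ≈ 0.7 units.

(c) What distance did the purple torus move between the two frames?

2.4

From (2.9, 4.9) to (0.9, 6.2), the purple torus covered √(2.0² + 1.3²) ≈ 2.4 units.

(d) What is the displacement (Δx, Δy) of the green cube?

(1.0, -1.3)

The green cube was at about (4.2, 3.3) and moved to about (5.2, 2.0).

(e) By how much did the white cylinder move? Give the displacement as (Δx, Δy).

(1.5, 0.7)

From the two frames, the white cylinder sits at roughly (6.2, 2.0) before and (7.7, 2.7) after.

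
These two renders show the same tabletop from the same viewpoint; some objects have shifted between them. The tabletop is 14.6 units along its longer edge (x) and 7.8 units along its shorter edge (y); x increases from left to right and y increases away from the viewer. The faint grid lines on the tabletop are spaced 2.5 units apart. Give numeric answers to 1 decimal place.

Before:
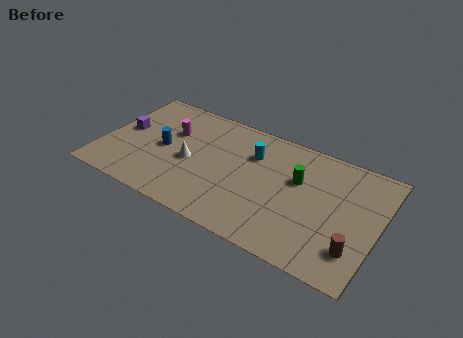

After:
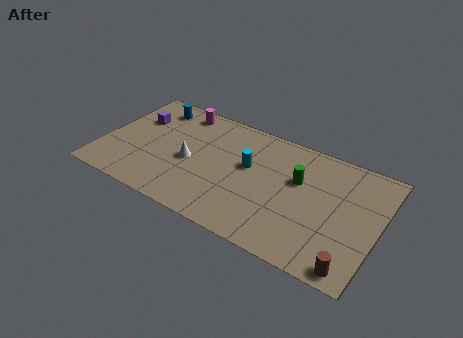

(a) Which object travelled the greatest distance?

the blue cylinder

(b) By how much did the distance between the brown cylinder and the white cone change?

+0.3

The distance was about 9.0 in the first image and 9.3 in the second, so they moved 0.3 units further apart.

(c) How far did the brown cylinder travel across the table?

1.1

From (13.6, 1.9) to (13.6, 0.8), the brown cylinder covered √(0.0² + 1.1²) ≈ 1.1 units.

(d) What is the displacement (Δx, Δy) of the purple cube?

(0.5, 1.1)

The purple cube was at about (1.0, 4.2) and moved to about (1.5, 5.3).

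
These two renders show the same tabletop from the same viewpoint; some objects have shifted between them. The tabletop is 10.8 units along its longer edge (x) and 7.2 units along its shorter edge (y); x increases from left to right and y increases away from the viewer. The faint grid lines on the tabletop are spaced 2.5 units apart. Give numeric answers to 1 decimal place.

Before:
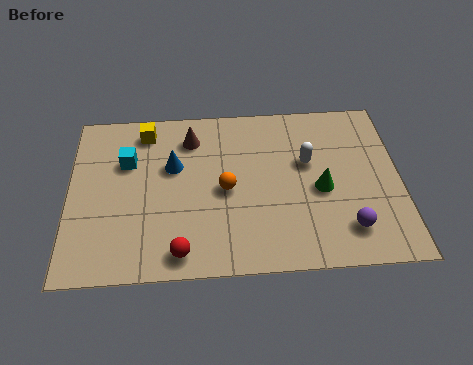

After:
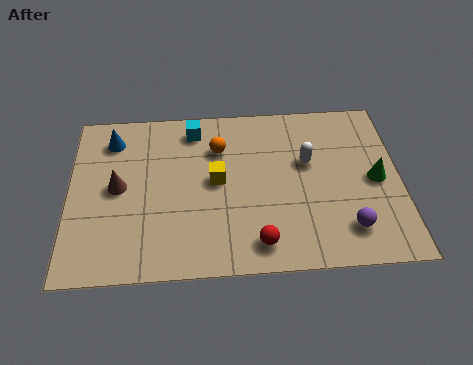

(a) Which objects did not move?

the white capsule and the purple sphere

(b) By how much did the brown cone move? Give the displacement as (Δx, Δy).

(-2.4, -2.0)

From the two frames, the brown cone sits at roughly (4.0, 5.7) before and (1.6, 3.7) after.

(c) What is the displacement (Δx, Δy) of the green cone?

(1.8, 0.3)

The green cone was at about (8.2, 3.2) and moved to about (10.0, 3.5).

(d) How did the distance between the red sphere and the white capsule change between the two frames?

-1.8

The distance was about 5.5 in the first image and 3.7 in the second, so they moved 1.8 units closer together.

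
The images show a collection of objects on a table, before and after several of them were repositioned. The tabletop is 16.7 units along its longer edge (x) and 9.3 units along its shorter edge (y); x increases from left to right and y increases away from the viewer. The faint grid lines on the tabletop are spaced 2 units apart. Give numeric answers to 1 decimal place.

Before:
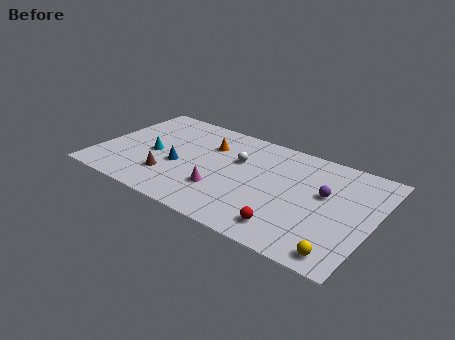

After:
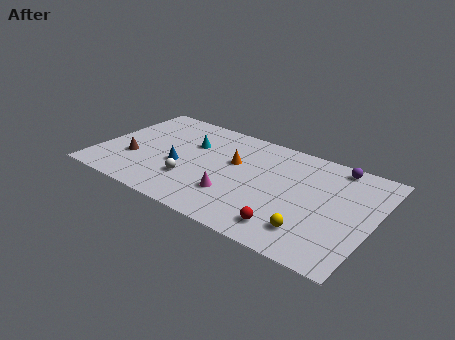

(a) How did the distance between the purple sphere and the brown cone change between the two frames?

+3.3

They were about 9.6 units apart before and 12.9 after — 3.3 units further apart.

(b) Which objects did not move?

the blue cone and the red sphere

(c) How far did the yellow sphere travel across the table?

2.1

The yellow sphere moved from about (15.3, 1.1) to (13.4, 2.0), a distance of √(1.9² + 0.9²) ≈ 2.1.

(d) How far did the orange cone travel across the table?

1.9

From (6.4, 6.6) to (8.1, 5.7), the orange cone covered √(1.7² + 0.9²) ≈ 1.9 units.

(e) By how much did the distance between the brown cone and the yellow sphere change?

+0.5

The distance was about 10.8 in the first image and 11.3 in the second, so they moved 0.5 units further apart.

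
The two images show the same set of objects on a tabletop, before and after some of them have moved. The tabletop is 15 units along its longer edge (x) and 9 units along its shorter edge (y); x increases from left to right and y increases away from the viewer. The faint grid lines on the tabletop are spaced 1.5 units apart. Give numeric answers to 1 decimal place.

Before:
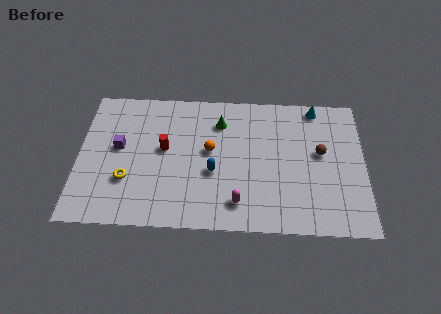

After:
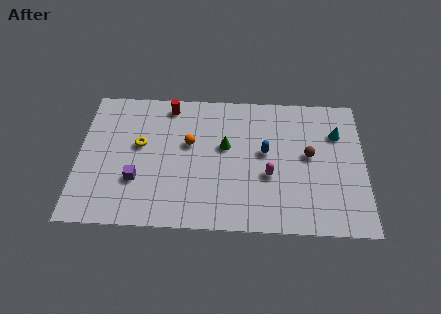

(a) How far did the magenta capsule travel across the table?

2.4

The magenta capsule moved from about (8.4, 1.7) to (10.0, 3.5), a distance of √(1.6² + 1.8²) ≈ 2.4.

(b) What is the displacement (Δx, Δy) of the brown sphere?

(-0.6, -0.2)

The brown sphere started near (12.7, 5.1) and ended near (12.1, 4.9).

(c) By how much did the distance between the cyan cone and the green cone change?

+0.8

They were about 5.2 units apart before and 6.0 after — 0.8 units further apart.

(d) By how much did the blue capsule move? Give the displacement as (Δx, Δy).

(2.7, 1.4)

The blue capsule started near (7.1, 3.6) and ended near (9.8, 5.0).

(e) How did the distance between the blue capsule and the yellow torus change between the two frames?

+2.0

They were about 4.6 units apart before and 6.6 after — 2.0 units further apart.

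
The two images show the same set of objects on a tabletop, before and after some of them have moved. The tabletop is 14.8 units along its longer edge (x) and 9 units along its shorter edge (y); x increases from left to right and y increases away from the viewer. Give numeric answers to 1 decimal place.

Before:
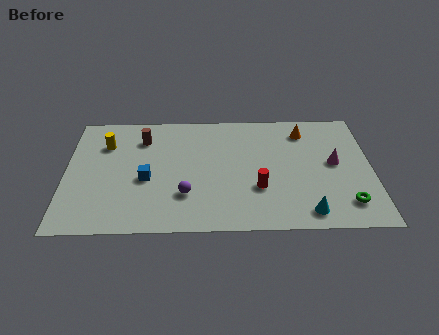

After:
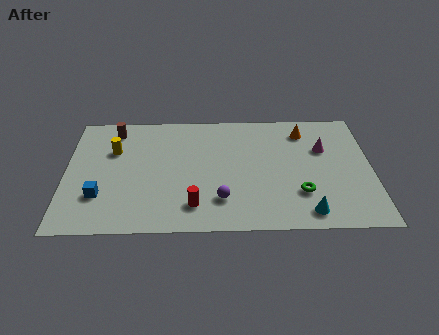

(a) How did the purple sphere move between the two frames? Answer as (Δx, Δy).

(1.7, -0.4)

The purple sphere was at about (5.8, 2.6) and moved to about (7.5, 2.2).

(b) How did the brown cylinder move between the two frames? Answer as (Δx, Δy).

(-1.4, 0.7)

The brown cylinder was at about (3.7, 6.9) and moved to about (2.3, 7.6).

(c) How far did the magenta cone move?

1.2

The magenta cone was near (13.0, 4.8) before and (12.5, 5.9) after, so it travelled √(0.5² + 1.1²) ≈ 1.2 units.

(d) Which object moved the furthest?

the red cylinder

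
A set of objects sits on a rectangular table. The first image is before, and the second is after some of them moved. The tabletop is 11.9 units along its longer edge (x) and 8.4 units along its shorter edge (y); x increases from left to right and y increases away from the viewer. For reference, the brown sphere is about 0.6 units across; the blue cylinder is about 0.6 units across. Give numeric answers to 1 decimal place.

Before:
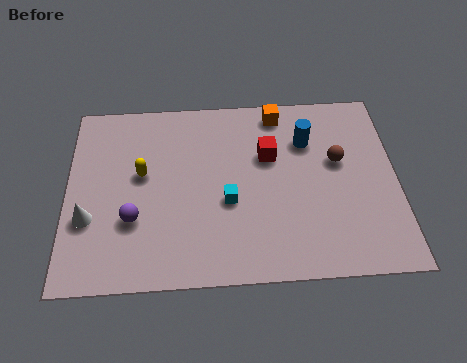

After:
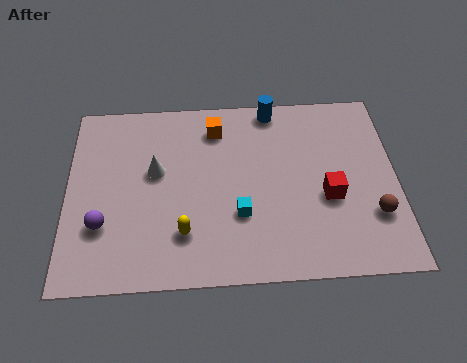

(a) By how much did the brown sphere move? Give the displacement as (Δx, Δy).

(1.2, -2.5)

From the two frames, the brown sphere sits at roughly (9.8, 5.0) before and (11.0, 2.5) after.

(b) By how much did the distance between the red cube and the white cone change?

-0.6

They were about 7.0 units apart before and 6.4 after — 0.6 units closer together.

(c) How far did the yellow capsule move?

3.1

The yellow capsule moved from about (2.7, 4.8) to (4.2, 2.1), a distance of √(1.5² + 2.7²) ≈ 3.1.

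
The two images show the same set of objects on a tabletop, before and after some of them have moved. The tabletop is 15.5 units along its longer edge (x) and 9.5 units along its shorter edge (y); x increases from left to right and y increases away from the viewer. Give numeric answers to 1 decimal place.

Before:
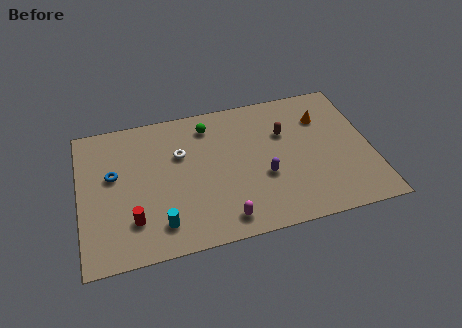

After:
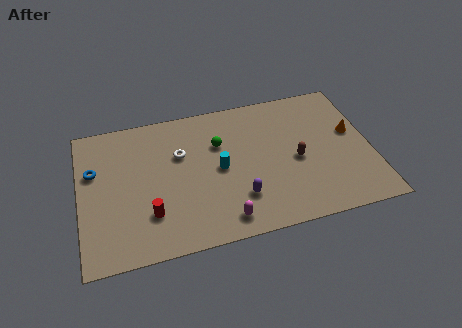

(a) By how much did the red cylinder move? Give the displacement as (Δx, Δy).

(0.9, 0.2)

The red cylinder started near (2.7, 2.4) and ended near (3.6, 2.6).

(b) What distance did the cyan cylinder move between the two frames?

4.4

The cyan cylinder was near (4.1, 1.8) before and (7.4, 4.7) after, so it travelled √(3.3² + 2.9²) ≈ 4.4 units.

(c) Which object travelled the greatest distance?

the cyan cylinder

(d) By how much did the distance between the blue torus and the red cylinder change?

+1.2

They were about 3.3 units apart before and 4.5 after — 1.2 units further apart.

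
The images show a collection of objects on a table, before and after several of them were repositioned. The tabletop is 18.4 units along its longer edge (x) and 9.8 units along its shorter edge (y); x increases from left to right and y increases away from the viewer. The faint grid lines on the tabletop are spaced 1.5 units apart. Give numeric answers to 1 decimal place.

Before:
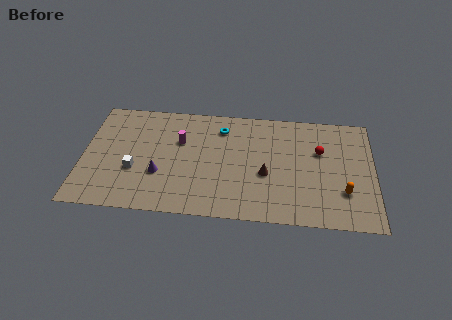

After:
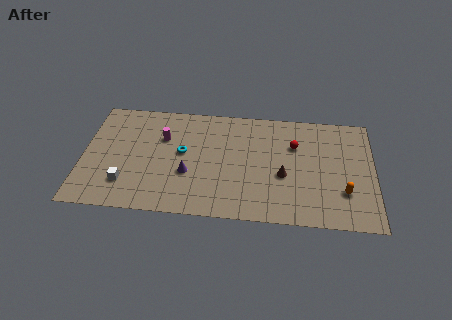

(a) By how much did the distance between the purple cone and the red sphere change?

-3.1

They were about 10.5 units apart before and 7.4 after — 3.1 units closer together.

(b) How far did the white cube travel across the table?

1.3

From (3.3, 3.6) to (2.8, 2.4), the white cube covered √(0.5² + 1.2²) ≈ 1.3 units.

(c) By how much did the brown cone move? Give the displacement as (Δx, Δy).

(1.1, 0.0)

The brown cone was at about (11.6, 4.0) and moved to about (12.7, 4.0).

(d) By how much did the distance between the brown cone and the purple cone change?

-0.7

Before: roughly 6.7 units apart; after: 6.0. That's 0.7 units closer together.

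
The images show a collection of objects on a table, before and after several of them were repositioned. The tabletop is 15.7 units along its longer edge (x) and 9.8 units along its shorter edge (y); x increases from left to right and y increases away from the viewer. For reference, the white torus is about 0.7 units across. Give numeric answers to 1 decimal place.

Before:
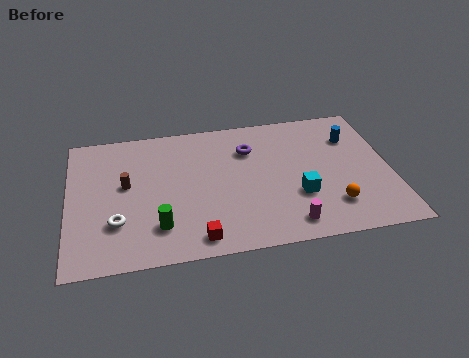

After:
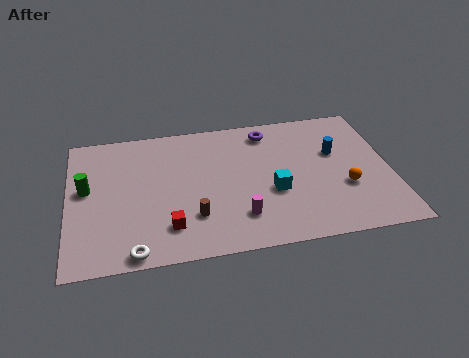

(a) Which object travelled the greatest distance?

the green cylinder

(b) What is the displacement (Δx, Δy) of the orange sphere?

(0.7, 1.2)

The orange sphere was at about (12.7, 2.3) and moved to about (13.4, 3.5).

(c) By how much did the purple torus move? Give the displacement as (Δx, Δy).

(1.0, 1.2)

The purple torus was at about (8.9, 7.1) and moved to about (9.9, 8.3).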